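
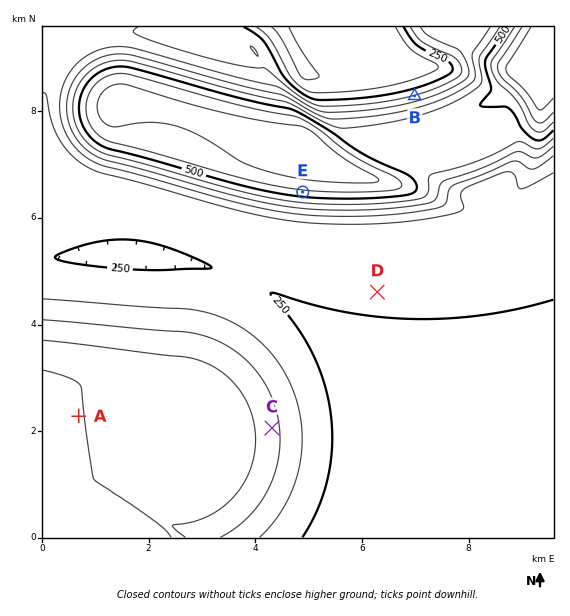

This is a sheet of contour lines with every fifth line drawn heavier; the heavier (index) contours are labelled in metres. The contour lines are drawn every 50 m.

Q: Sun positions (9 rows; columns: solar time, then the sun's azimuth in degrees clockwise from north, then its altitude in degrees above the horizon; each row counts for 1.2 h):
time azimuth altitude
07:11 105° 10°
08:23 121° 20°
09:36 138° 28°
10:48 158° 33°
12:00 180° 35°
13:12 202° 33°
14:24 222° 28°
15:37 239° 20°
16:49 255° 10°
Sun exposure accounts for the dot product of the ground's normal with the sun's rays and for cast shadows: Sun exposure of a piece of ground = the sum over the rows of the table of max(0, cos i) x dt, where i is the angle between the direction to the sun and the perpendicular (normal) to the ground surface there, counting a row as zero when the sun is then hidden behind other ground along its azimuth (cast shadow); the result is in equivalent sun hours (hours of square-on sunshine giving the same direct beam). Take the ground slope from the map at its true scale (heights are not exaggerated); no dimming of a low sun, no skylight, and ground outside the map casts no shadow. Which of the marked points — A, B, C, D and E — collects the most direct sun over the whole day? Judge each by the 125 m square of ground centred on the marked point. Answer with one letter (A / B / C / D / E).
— E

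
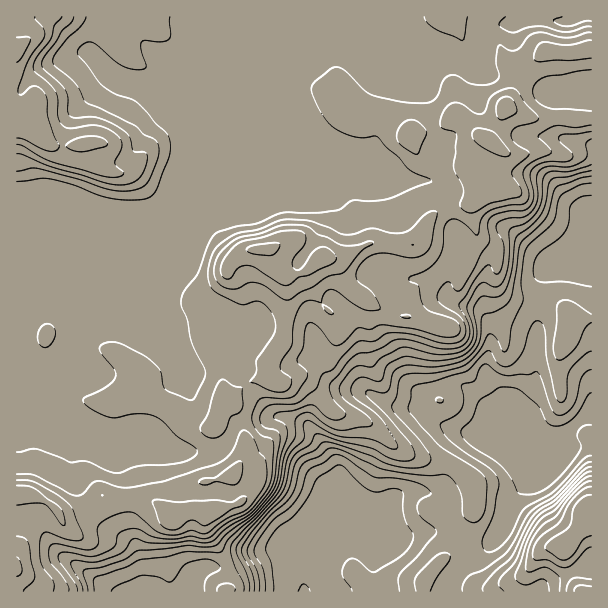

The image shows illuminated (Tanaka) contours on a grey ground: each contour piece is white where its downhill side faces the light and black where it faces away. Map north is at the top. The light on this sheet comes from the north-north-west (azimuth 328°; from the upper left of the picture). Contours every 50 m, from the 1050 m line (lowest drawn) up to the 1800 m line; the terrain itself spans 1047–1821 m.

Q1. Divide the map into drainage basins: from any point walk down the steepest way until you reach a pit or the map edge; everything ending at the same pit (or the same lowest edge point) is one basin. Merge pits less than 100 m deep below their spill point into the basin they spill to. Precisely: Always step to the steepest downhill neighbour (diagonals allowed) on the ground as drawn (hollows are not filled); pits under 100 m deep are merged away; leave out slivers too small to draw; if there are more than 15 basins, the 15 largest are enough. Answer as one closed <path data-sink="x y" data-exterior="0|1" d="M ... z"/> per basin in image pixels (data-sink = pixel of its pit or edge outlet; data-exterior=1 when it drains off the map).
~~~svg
<path data-sink="591 17" data-exterior="1" d="M591 16l-574 0-1 476 11 1 18 7 15 16 6 0 17-6 19-14 15 3 30 0 26 15 12-3 25 1-4-6-1-24 26-7 9-10 6-13-2-18-12-21-2-9-7-8 0-31-7-9-11-26 0-31 19-21 4-11 6-9 12-8 21-2 4 4 3 12 4 8 6 4 9 0 16-6 14-12 19 0 29-16 27 4 16-2 7-7 7-16 7-9 12-6 17-1 11-5-1-12-10-21 4-14 9-13 11 0 2-2 32-67 18-16 9-5 29 2 13-3z"/><path data-sink="305 591" data-exterior="1" d="M267 248l-21 2-12 8-6 9-4 11-19 21 0 31 11 26 7 9 0 31 7 8 2 9 14 25 0 14-10 18-8 6-23 6 1 24 5 6-26-1-12 3-26-15-30 0-15-3-19 14-17 6-6 0-15-16-18-7-10 0-1 98 575 1 0-90-7 3-2 4 0 7 4 11-20 21-21 0-23 28-27 12-13 0-6-4-18-20-14-6 8-4 10-9 13-36 0-17-3-10-14-14-12-6-26-4-16-6-33-28-12-6-17-3-10-5-14-18-16-13-11 0-9 5-6 0-5-6 0-18 13-21 4-51-4-10-7-8-6-18z"/><path data-sink="591 411" data-exterior="1" d="M473 202l-26 4-12 6-7 9-7 16-10 9-40-4-24 14-24 2-20 14-19 4 4 12-2 42-3 14-12 16-1 12 1 6 5 6 6 0 9-5 14 1 13 12 14 18 10 5 17 3 12 6 33 28 16 6 26 4 12 6 14 14 3 10 0 17-13 36-10 9-8 4 14 6 18 20 6 4 13 0 27-12 23-28 21 0 20-21-4-11 0-7 2-4 8-4 0-181-14-1-8 3-1 3-1-10-3-6-8-5-11-3-28-1-14-6-8-13 2-27-6-8-10-5-6-5-4-18z"/>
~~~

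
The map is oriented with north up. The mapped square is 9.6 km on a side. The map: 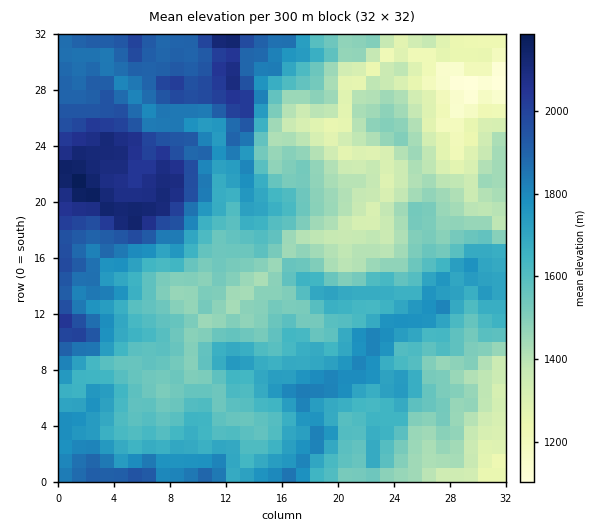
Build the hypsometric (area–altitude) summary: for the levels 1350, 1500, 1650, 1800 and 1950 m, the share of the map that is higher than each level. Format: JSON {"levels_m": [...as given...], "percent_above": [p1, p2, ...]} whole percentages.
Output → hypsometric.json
{"levels_m": [1350, 1500, 1650, 1800, 1950], "percent_above": [90, 70, 45, 24, 11]}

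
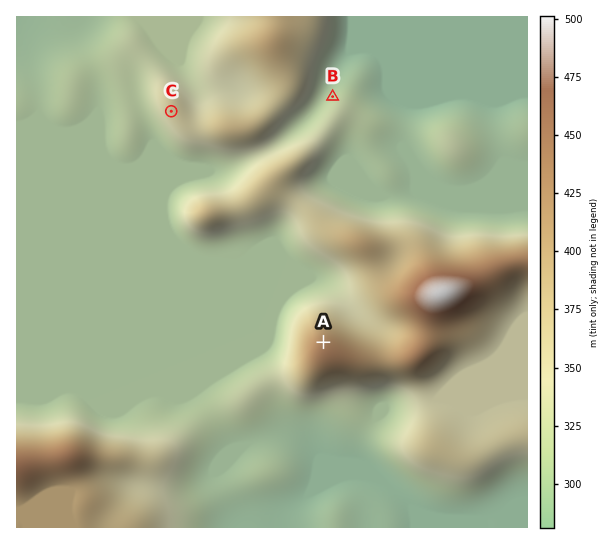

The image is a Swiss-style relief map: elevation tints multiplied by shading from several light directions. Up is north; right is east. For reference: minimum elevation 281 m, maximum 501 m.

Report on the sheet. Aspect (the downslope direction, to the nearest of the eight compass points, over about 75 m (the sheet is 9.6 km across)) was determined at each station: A N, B NW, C SW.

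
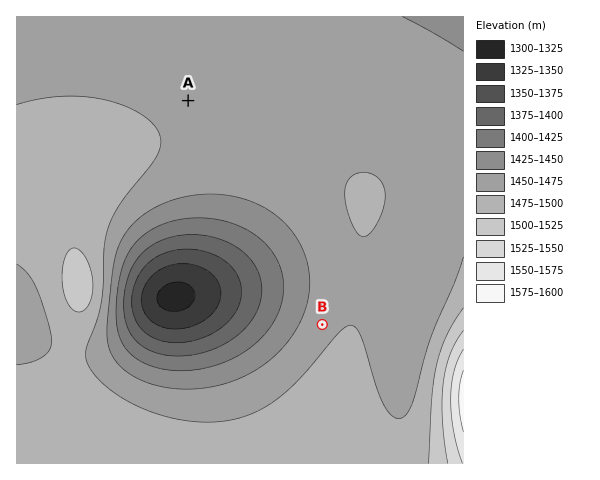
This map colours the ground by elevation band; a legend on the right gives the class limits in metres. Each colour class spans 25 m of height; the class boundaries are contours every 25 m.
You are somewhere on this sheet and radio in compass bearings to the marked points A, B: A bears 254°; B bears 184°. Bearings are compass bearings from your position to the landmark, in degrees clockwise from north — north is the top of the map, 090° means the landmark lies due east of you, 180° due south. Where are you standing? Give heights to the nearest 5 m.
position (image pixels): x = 341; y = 57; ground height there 1460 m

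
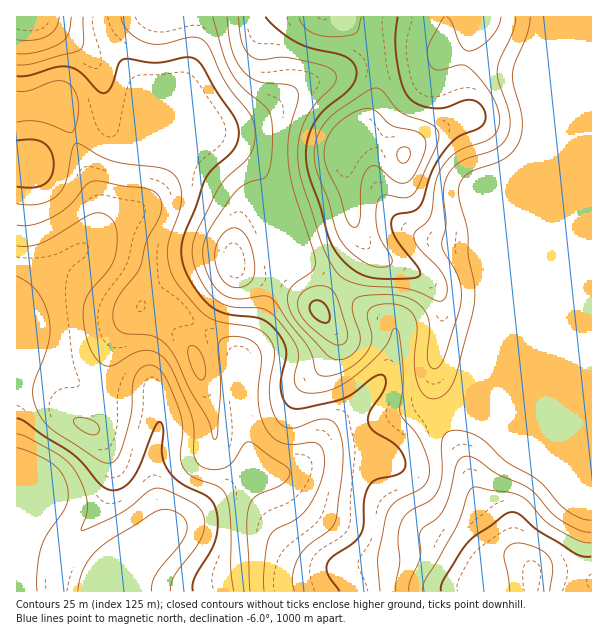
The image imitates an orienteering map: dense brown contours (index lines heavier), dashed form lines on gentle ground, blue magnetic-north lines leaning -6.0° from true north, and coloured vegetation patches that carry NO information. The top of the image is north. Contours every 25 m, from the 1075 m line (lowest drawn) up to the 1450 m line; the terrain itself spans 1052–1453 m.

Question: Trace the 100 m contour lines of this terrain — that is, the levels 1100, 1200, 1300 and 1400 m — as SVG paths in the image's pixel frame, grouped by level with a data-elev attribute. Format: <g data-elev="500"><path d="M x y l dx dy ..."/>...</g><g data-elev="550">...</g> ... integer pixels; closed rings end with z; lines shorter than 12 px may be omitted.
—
<g data-elev="1100"><path d="M17 434l10 3 30 17 11 8 7 9 8 17 4 15 0 10-6 17 8-2 31-15 12-7 15-14 8-4 6 0 7 3 22 10 9 6 4 6 1 6-1 15-7 14-22 28-3 8-1 7"/></g><g data-elev="1200"><path d="M17 225l18-1 21-9 15-11 15-19 7-4 54 8 8 3 4 5 3 7-1 9-15 29-6 25-4 8-15 18-6 12-2 12 3 10 4 5 5 1 21 2 9 2 7 4 6 6 9 13 14 31 17 28 5 19 2 2 3-6 2-41-1-49 3-5 8-2 12 0 10 4 6 6 3 7-3 48 3 15 6 14 7 7 8 5 11 2 22-2 5 3 3 6 2 10-2 13-5 13-7 15-11 13-25 14-6 8-5 29 0 24"/></g><g data-elev="1300"><path d="M591 520l-11-2-14-8-27-29-33-20-26-23-16-7-9-1-6 1-5 4-2 6 0 33-4 17-9 10-22 12-7 12-2 14 2 24-4 19 0 9"/><path d="M17 54l10 0 12-2 23-10 7-9 2-16"/><path d="M213 17l11 39 8 18 10 13 22 18 5 8 3 9 1 16-2 23-4 14-4 4-17 5-9 6-21 29-10 17-3 10 0 11 3 12 6 13 8 11 11 5 11 1 22-3 8 2 35 47 5 11 4 15 2 3 5 2 10-1 12-4 12-9 9-9 4-6 2-8-5-24 4-7 7-3 9-1 11 1 7 2 8 7 4 10-3 38 3 21 7 12 4 3 6 1 6-2 6-4 8-12 20-78 1-16-7-32 0-24-9-31 0-14 3-7 7-6 28-10 10-6 7-7 5-9 3-10 0-12-9-35-1-10 3-11 12-30 3-16"/></g><g data-elev="1400"><path d="M550 591l3-22-4-12-5-5-7-4-19-5-9 3-5 8 6 37"/><path d="M380 267l9-1 3-5-2-6-10-16-3-9-1-17 2-13 3-3 3-2 21 3 5-1 4-4 22-46 3-12-1-4-4-5-32-13-7-6-12-16-8-3-7 3-24 16-17 13-10 17-3 19 3 15 11 27 7 30 6 12 7 10 12 10 11 5z"/><path d="M299 17l4 9 7 6 10 3 13 2 14-1 8-3 4-4 2-12"/></g>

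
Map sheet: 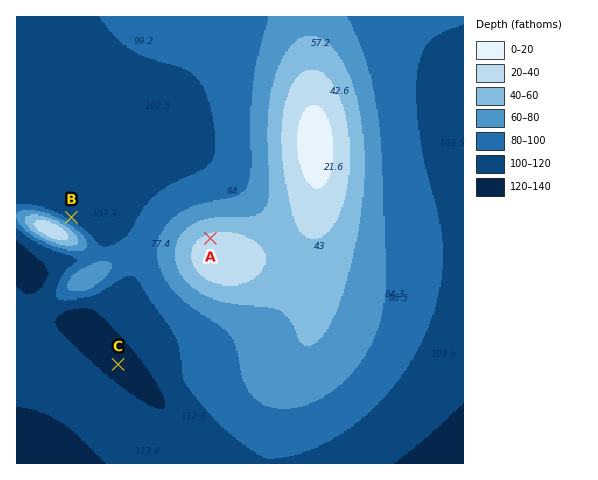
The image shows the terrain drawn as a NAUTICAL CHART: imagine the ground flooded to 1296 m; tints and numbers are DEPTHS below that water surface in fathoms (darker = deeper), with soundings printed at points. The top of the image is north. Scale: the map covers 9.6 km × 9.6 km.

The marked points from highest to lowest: A B C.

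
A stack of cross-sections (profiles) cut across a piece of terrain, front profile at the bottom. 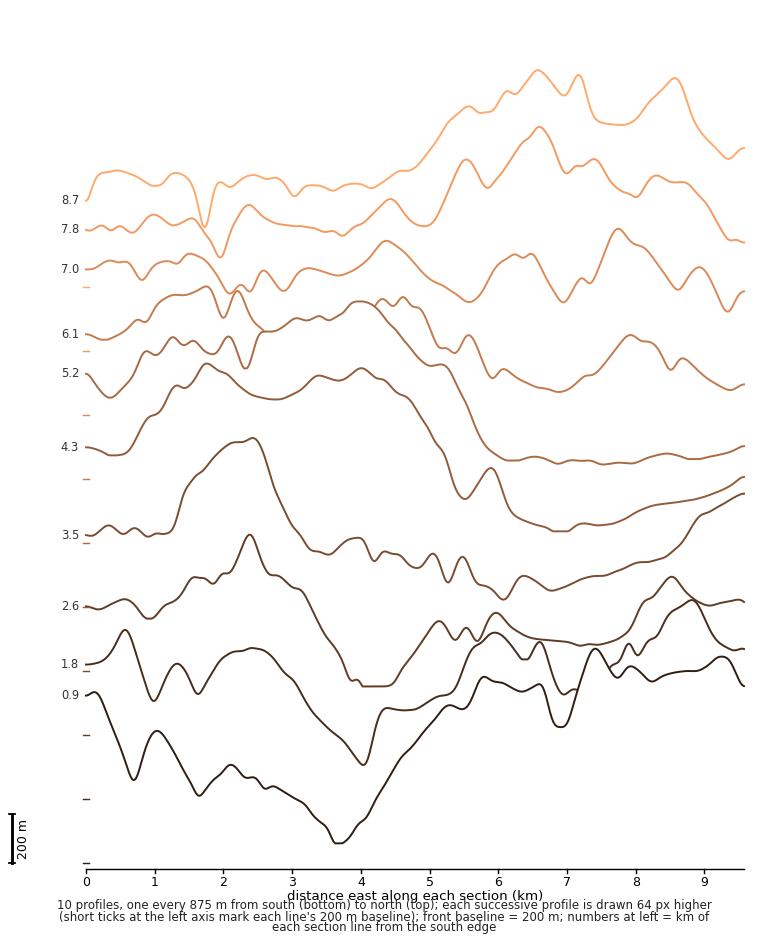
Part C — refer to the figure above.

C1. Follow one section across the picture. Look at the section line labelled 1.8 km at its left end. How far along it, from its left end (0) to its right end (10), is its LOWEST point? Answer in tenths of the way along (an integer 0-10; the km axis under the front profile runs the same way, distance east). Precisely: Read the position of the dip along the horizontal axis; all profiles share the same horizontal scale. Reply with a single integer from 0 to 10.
4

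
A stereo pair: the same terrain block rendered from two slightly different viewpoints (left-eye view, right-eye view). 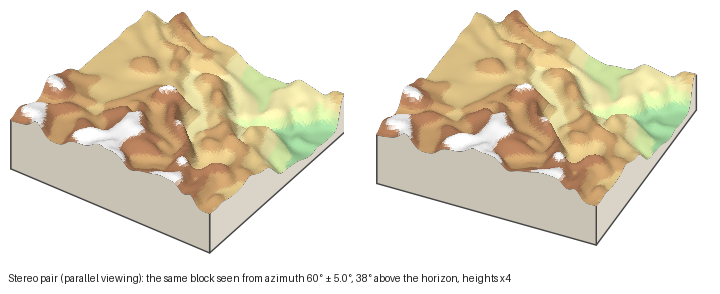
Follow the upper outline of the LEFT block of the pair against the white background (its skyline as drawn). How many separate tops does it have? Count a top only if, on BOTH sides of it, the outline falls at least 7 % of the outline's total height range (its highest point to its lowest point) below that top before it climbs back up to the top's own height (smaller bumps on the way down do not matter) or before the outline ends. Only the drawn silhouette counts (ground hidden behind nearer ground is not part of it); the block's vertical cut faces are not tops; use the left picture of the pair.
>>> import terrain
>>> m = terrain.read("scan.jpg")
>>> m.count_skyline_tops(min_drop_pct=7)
2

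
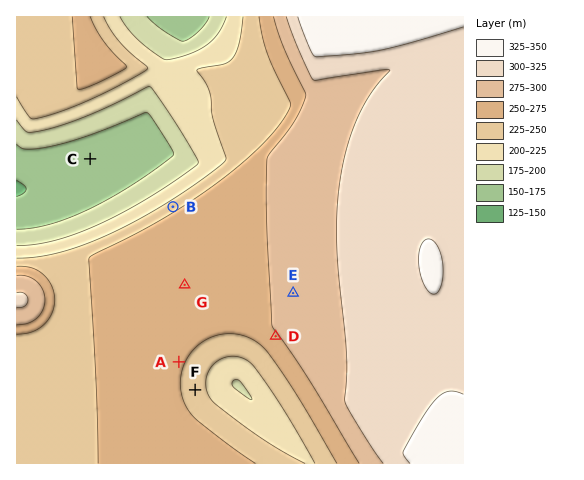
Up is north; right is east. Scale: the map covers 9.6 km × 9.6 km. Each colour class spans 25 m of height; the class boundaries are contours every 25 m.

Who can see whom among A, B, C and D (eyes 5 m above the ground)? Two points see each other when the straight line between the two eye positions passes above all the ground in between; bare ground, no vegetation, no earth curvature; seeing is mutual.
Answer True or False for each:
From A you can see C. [False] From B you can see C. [True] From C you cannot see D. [True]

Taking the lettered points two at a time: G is lower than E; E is higher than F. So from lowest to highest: F G E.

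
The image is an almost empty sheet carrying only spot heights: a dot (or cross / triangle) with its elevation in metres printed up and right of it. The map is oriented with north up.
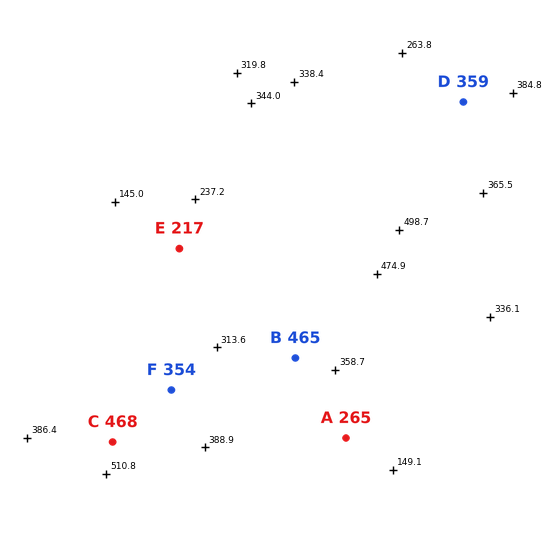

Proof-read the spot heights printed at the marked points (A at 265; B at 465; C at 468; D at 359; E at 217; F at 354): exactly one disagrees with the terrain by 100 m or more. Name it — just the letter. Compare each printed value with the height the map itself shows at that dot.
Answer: B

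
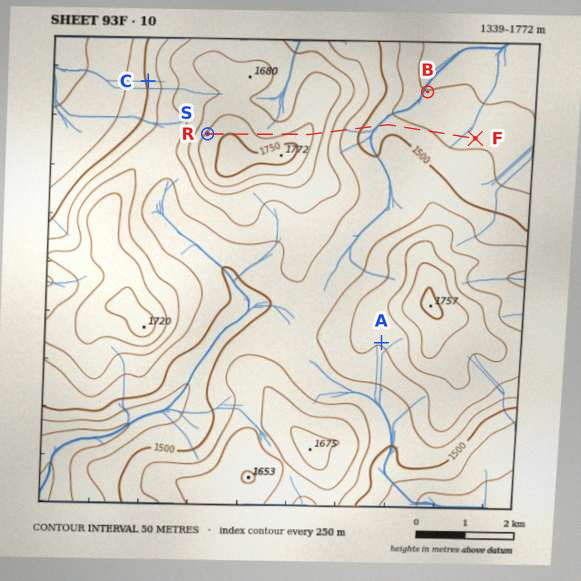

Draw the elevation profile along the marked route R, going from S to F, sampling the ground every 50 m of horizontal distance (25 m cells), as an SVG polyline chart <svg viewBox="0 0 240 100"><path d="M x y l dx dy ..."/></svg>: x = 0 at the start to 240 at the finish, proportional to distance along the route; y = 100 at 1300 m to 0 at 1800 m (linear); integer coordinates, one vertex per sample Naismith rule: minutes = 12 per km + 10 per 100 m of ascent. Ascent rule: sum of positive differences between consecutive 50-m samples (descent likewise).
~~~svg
<svg viewBox="0 0 240 100"><path d="M0 18l2-2 2-1 3-1 2-2 2 0 2-1 3-1 2 0 2 0 2 0 3 0 2 1 2 1 2 1 3 2 2 1 2 1 2 2 3 1 2 1 2 1 2 1 3 0 2 1 2-1 2 0 2 0 3-1 2 0 2-1 2-1 3-1 2-1 2-1 2 0 3-1 2 0 2 0 2 0 3 1 2 1 2 2 2 2 3 3 2 2 2 3 2 3 2 3 3 3 2 3 2 2 2 2 3 2 2 2 2 2 2 1 3 1 2 2 2 1 2 1 3 1 2 2 2 1 2 1 3 1 2 0 2 1 2 0 3 0 2 0 2 0 2 0 2 0 3 0 2 0 2 0 2 1 3 0 2 0 2 1 2 0 3 1 2 0 2 1 2 0 3 0 2 0 2 1 2 0 3 0 2 0 2 1 2 0 2 0 3 0 2 1 2 0 2 0 3 1 2 0 2 0 2 0 3 1 2 0 2 0 2 0 3 0"/></svg>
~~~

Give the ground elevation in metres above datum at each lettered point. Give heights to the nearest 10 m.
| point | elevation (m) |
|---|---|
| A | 1600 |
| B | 1400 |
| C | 1510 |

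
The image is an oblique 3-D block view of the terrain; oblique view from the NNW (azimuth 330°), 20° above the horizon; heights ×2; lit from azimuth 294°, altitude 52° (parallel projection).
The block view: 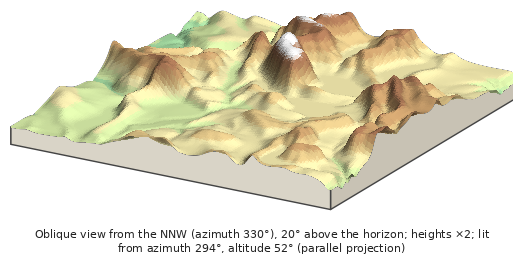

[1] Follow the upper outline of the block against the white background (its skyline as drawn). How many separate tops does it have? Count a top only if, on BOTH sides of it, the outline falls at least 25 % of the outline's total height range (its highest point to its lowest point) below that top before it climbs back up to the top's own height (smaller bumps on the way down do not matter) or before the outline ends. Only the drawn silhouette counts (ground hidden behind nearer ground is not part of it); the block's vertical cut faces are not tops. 1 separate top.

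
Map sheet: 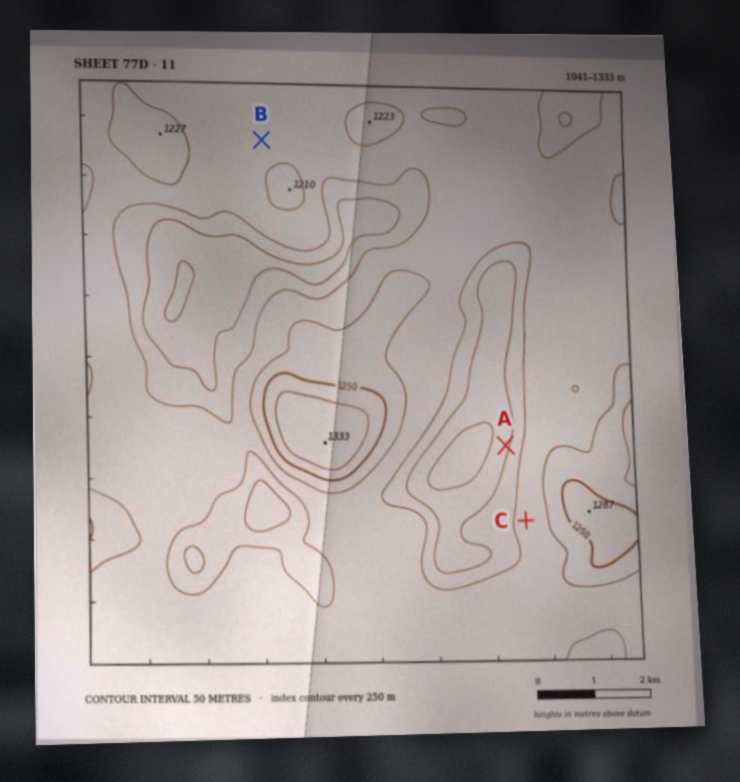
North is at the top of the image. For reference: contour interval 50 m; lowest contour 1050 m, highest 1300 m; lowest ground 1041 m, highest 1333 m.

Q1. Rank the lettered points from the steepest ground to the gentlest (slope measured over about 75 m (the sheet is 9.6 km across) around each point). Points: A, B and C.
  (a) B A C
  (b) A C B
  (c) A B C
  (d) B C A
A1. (b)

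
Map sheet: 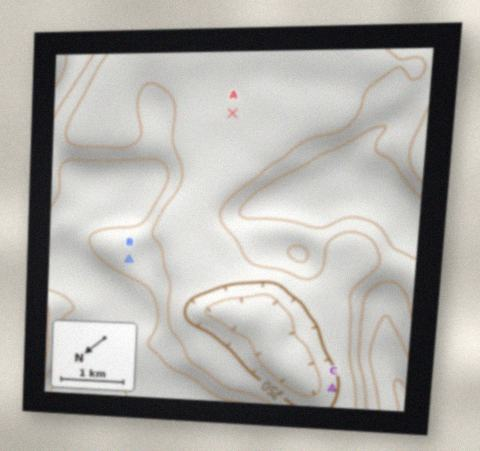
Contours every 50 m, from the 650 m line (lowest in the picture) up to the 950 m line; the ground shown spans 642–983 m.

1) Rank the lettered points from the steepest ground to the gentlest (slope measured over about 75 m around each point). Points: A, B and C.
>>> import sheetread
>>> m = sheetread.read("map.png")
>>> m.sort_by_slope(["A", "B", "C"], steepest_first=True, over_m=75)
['C', 'B', 'A']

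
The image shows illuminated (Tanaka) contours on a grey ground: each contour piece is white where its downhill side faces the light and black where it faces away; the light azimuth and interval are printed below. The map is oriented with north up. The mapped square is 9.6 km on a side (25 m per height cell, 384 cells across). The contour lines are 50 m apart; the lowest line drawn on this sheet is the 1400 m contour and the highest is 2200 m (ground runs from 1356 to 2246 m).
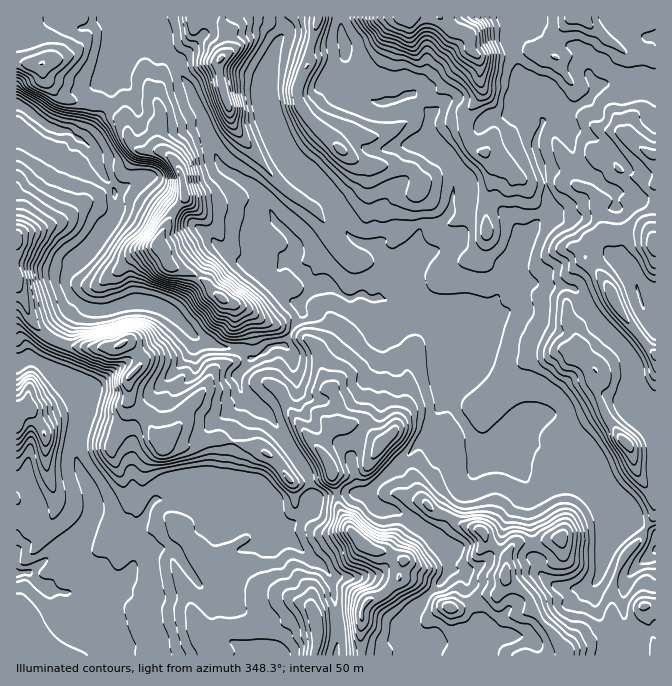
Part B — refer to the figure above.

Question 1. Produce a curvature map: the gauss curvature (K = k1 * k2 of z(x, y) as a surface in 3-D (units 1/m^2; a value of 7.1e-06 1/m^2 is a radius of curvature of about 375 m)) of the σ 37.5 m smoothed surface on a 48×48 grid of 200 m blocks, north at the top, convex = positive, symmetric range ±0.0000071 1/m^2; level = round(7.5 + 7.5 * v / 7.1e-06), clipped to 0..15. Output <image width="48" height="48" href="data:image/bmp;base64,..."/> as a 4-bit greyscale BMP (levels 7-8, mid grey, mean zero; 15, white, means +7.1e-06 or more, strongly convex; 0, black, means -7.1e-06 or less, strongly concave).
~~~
<image width="48" height="48" href="data:image/bmp;base64,Qk32BAAAAAAAAHYAAAAoAAAAMAAAADAAAAABAAQAAAAAAIAEAAATCwAAEwsAABAAAAAAAAAAAAAAABEREQAiIiIAMzMzAERERABVVVUAZmZmAHd3dwCIiIgAmZmZAKqqqgC7u7sAzMzMAN3d3QDu7u4A////AIh3d4eId4d3d4iZSYJoh4h3d3iHe3eIeIeIiId3iIiHd3h3l4V3iHh4iHiIh3aHd4d3h3d3d4h3d3d4t325h3dWeHh0iHd3Z4h4eHd3d4h4h3d3lmtJeXf2eGinqXiFyYd3d4d4iHd4h3d4h2jVaEF2SXdoZ3h4Z5OYd3eHd3h3d3d3l1l1mnt3h6V3h2h3eGind3eIeId3d3iHdmiFZ4VoaLh2iXZ2V6l4h4d4eHh3d4h3eIiIP3eWp2epeIh5ind3d3eHh3h3eIh3d4x3d1h8VTwFynd3yYeHd3d3d6eIiHh3ZP6KWGhz/WhnvneHcHh3d4d3iIaHd3d1mTepZoYkhXiYeGd4moh3d4d3d3eHd4lXpjh3huiKhniIZWd4mnd3eIZ3d3h3iIiVgCpYh2iIh3eId3d3c3d4iIeGeIiHiKf1T4CGd2eIh3eIh3d2h2hYhomGaHeHd3R5eYnXh3eIiIh3iHiHiHpYddl3zHdnZrh3h3d7dXd3eId3d4iLtsr3dod3p4d4d3d6dYdZx4h3d4d3h3hvdmB2d4R2d4iHh3d4eJdo12d3d3eHh3cnd4t3eHmFeHd3d4hXl2h4ZXh3iIiIiHd5h2h3eJYoh3mHh3d4Z3h3h3iIiIiIiHV4h714idn4d3eHeKl3ioh3h3iHh3eId4iHdYGIiIJ7d3eWlZeIZ3d4d3iIiHd3iGmHh3d3eZsWh2h4hneJV3d4h3d4iId3inh3n5iDCcn3d3iDZoeLl3eIiHeHeIh3mIeIc4ZYiIfKZ3dop4sKd3d4eIeHd3iIdniIW3iKmIdVV3iIl2dpd3eIh3h4iIh4iHd3iFd4dmeHiaiP2HeHiIiHeHd4eHh3inaoh3eIaJeYiHVqd3eHh3h3h3d4iHh4dZfnhtiYd4pWjUCoiIiHeHiHiHeHiHd4eIV3hgmIiIU3fHd3iIeHd4iHeHd4d4h2h6V4iaeJeIdn+HiXd3eId4iHh3eIV3d3mXd3bednd4d4pXeHiHh4h4eHd4eIjXiHeHeWapdnh3iJhs5HeHiId4d3h4Z3eXd3eJaGeGeHd4h3dQRnh4h3h3d3d3h3doh3iIaJdnh4eJh3d/hneIh3d4d3eZd4hniIeHh3hYiHh3Zo2kiHd4h4iHeIh6d3lnikmId3eod4d3gp96iIh2iHh3eId3d3l3eIdoeIhXiHiIeKR4aHd3h3iNaIeHeHqXh3h3l3iXd4iIiXd2d3Zoh3d5eIiIh3eIeHiHh4h4eIeZeIV3h3N4h3d3h3d3d3iId3iId5eZdniBeIeHeLp4d4Z3eIeHiHeGh3d4iIeLiKd2d3mIh9uIeIiIh4eFiIJnh4h2d4d2t2iIiIh4l6iYant4iHiId6iXiHeHd3d4Z4h4h3eGhwmYd2iHd3d4h3d4iHd4eHhxupd3h3doXMiId6pnd3eGiIuWd4mIh3eIiId3d3h3hbt3d2R4hWd5h4iFaHd4eId3d3iHd4h2aEVmiYOIiIeZim2JiHV4WHd4d3loh3d4pmh3eH51WbrwZVd3h4epiIiA=="/>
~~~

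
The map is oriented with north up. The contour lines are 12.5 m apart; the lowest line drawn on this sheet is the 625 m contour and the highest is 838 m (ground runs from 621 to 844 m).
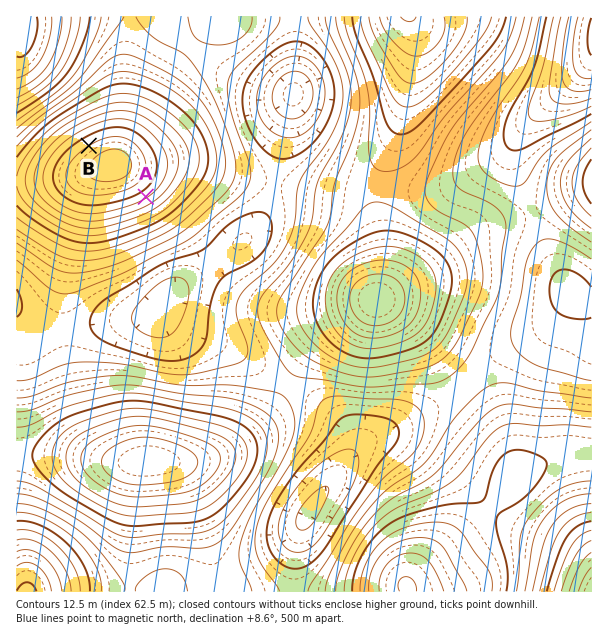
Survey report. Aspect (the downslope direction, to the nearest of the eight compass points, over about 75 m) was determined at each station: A SE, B NW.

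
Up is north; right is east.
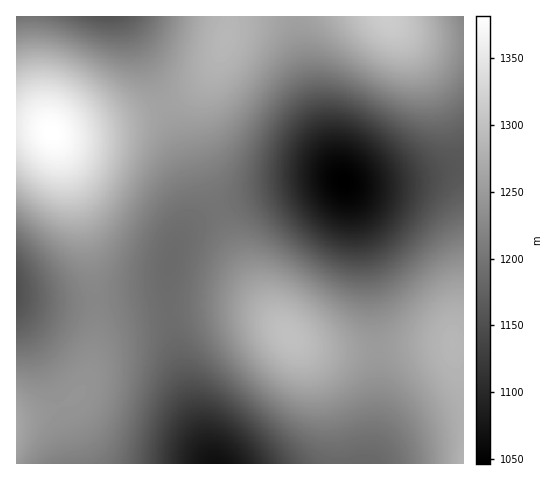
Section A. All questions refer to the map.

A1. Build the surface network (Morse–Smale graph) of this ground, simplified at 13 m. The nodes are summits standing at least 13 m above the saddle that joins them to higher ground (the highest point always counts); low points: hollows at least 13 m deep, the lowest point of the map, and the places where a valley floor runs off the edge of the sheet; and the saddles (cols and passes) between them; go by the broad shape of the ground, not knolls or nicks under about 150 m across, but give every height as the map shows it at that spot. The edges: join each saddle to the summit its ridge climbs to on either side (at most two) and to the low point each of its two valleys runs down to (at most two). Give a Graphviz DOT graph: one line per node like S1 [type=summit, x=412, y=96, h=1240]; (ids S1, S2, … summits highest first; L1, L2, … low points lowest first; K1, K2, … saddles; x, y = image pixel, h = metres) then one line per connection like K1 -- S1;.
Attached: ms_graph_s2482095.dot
graph terrain {
  S1 [type=summit, x=52, y=133, h=1382];
  S2 [type=summit, x=388, y=19, h=1314];
  S3 [type=summit, x=290, y=336, h=1299];
  S4 [type=summit, x=225, y=38, h=1286];
  S5 [type=summit, x=453, y=346, h=1286];
  S6 [type=summit, x=17, y=427, h=1266];
  L1 [type=low, x=344, y=182, h=1046];
  L2 [type=low, x=216, y=463, h=1066];
  L3 [type=low, x=17, y=290, h=1152];
  L4 [type=low, x=108, y=17, h=1157];
  K1 [type=saddle, x=165, y=104, h=1259];
  K2 [type=saddle, x=297, y=17, h=1257];
  K3 [type=saddle, x=377, y=350, h=1250];
  K4 [type=saddle, x=96, y=299, h=1223];
  K5 [type=saddle, x=218, y=209, h=1199];
  K6 [type=saddle, x=171, y=312, h=1190];
  K1 -- S1;
  K1 -- S4;
  K1 -- L2;
  K1 -- L4;
  K2 -- S2;
  K2 -- S4;
  K2 -- L1;
  K3 -- S3;
  K3 -- S5;
  K3 -- L1;
  K3 -- L2;
  K4 -- S1;
  K4 -- S6;
  K4 -- L2;
  K4 -- L3;
  K5 -- S3;
  K5 -- S4;
  K5 -- L1;
  K5 -- L2;
  K6 -- S3;
  K6 -- S6;
  K6 -- L2;
}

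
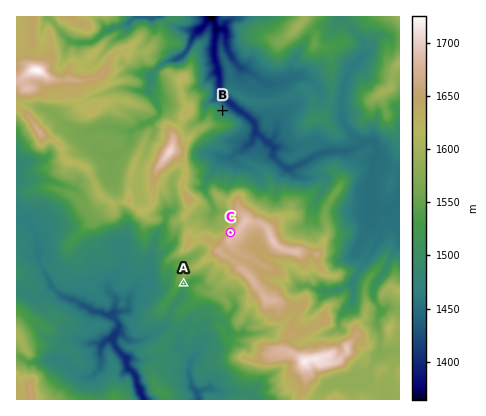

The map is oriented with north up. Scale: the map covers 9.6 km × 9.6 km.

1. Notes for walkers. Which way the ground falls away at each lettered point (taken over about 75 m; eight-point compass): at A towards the SE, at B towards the NE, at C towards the NW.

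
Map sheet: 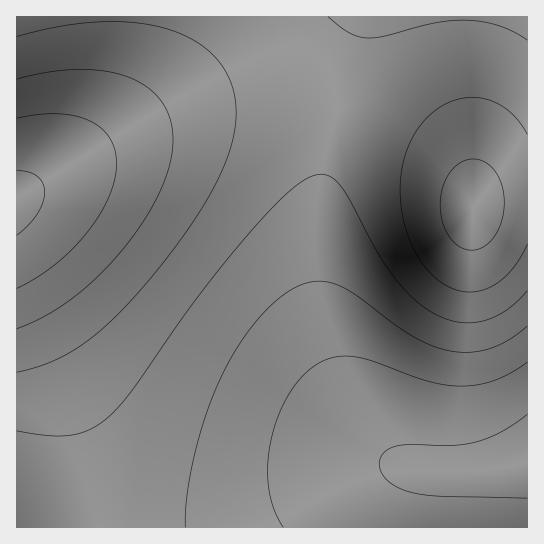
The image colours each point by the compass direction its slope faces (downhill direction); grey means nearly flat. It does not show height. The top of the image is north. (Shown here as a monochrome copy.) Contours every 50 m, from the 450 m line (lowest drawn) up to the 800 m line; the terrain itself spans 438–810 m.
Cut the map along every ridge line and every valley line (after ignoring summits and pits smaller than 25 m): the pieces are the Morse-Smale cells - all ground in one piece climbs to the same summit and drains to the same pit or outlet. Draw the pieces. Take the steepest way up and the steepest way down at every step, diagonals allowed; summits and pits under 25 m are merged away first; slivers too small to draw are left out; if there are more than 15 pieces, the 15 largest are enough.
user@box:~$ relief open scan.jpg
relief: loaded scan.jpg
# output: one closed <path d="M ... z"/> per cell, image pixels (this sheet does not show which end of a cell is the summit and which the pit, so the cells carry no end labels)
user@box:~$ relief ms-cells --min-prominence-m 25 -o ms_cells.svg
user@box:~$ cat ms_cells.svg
<path d="M363 16l-347 1 1 511 511-1-1-68-30 8-34 4-41-2-23-5-18-12-17-19-21-39-12-32-14-65 0-74 14-84z"/><path d="M527 16l-162 0-18 58-16 65-12 71-3 68 4 39 15 57 20 44 13 20 13 14 10 8 16 7 30 4 26 0 34-4 31-9z"/>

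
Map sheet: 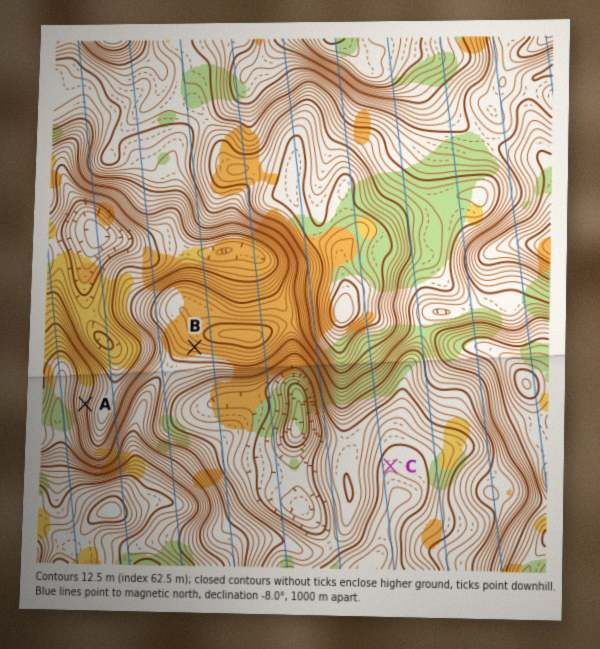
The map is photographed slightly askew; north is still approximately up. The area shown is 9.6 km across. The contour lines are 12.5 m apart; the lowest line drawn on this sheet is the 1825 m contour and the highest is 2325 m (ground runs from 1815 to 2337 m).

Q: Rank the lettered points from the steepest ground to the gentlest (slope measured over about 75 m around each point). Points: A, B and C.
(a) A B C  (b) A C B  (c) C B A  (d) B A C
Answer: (a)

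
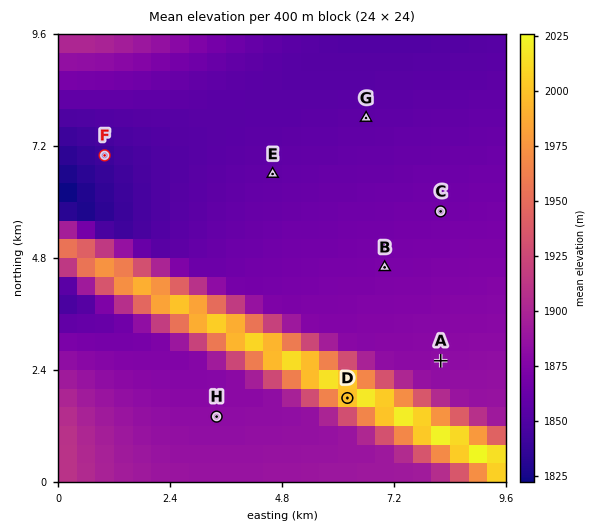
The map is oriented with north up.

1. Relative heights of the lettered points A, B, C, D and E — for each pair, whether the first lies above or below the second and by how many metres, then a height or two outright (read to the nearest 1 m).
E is below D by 141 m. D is above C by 132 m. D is above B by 128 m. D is above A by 118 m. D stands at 2000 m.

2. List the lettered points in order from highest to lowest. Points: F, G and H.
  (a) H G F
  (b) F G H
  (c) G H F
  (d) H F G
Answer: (a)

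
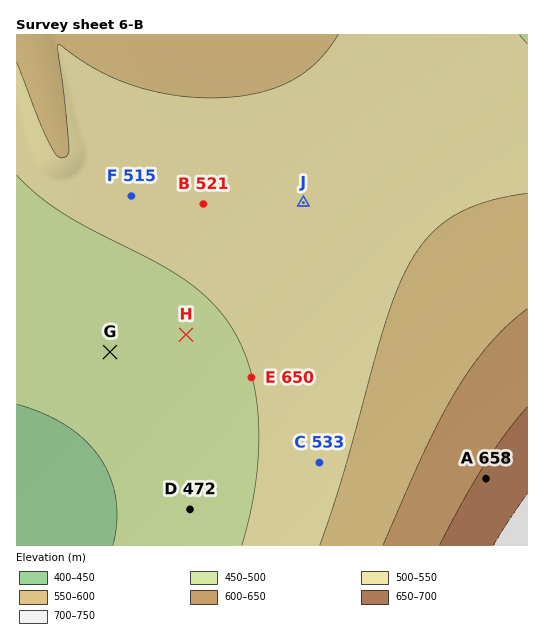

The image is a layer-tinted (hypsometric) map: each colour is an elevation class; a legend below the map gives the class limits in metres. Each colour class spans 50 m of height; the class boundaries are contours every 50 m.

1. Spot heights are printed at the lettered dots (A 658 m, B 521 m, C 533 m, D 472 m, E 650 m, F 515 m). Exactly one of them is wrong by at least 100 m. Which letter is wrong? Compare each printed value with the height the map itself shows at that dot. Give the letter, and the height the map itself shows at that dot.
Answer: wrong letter E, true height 500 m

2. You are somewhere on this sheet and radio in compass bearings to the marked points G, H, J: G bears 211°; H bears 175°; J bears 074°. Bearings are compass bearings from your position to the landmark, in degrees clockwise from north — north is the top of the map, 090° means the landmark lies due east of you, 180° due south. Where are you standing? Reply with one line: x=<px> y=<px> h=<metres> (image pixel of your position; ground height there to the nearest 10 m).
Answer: x=178 y=239 h=510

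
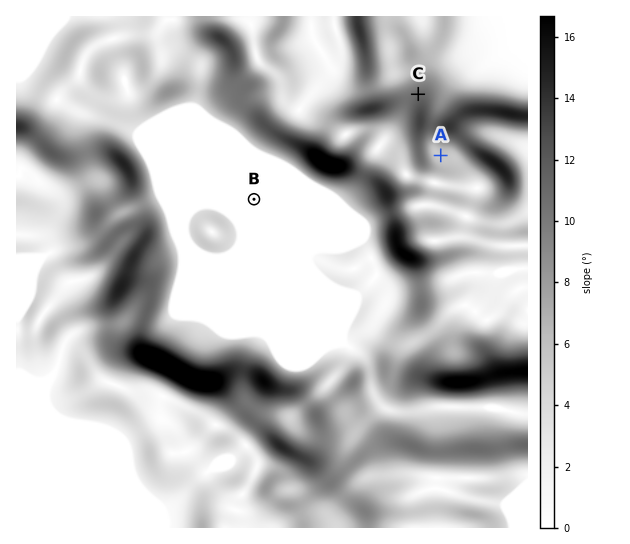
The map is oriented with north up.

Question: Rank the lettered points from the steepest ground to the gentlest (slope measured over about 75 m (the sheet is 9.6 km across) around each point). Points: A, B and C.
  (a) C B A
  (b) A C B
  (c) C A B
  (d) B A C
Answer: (c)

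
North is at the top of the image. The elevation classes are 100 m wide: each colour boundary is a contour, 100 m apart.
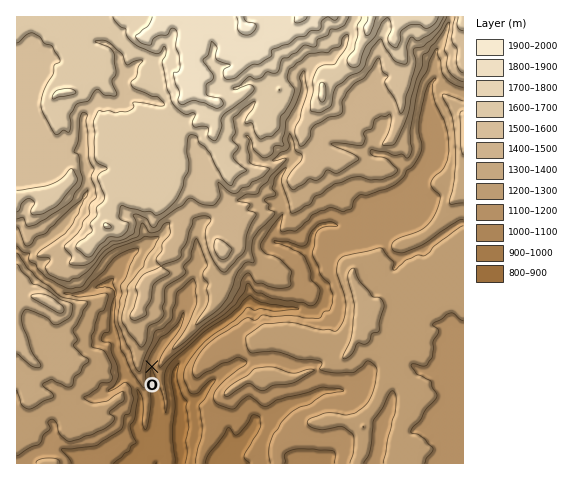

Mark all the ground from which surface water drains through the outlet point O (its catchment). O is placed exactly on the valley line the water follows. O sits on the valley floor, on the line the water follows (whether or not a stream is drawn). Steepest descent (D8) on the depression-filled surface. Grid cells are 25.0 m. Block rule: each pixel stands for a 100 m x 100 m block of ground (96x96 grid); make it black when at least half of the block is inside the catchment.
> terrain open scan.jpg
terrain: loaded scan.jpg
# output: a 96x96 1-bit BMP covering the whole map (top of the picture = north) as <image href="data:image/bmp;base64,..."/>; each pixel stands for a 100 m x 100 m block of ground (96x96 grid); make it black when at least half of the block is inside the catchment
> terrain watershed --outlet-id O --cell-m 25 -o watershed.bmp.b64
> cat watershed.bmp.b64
<image width="96" height="96" href="data:image/bmp;base64,Qk2+BAAAAAAAAD4AAAAoAAAAYAAAAGAAAAABAAEAAAAAAIAEAAATCwAAEwsAAAIAAAAAAAAA////AAAAAAAAAAAAAAAAAAAAAAAAAAAAAAAAAAAAAAAAAAAAAAAAAAAAAAAAAAAAAAAAAAAAAAAAAAAAAAAAAAAAAAAAAAAAAAAAAAAAAAAAAAAAAAAAAAAAAAAAAAAAAAAAAAAAAAAAAAAAAAAAAAAAAAAAAAAAAAAAAAAAAAAAAAAAAAAAAAAAAAAAAAAAAAAAAAAAAAAAAAAAAAAAAAAAAAAAAAAAAAAAAAAAAAAAAAAAAAAAAAAAAAAAAAAAAAAAAAAAAAAAAAAAAAAAAAAAAAAAAAAAAAAAAAAAAAAAAAAAAAAAAAAAAAAAAAAAAAAAAAAAAAAAAAAAAAAAAAAAAAAAAAA+AAAAAAAAAAAAAAA/AAAAAAAAAAAAAAA/AAAAAAAAAAAAAAAfgAAAAAAAAAAAAAAf4AAAAAAAAAAAAAAf8AAAAAAAAAAAAAAf+AAAAAAAAAAAAAA/+AAAAAAAAAAAAAA//AAAAAAAAAAAAAA//gAAAAAAAAAAAAA//wAAAAAAAAAAAAA//4AAAAAAAAAAAAA//8AAAAAAAAAAAAAf/+AAAAAAAAAAAAAf/+AAAAAAAAAAAAAf//AAAAAAAAAAAAAf//AAAAAAAAAAAAAf//gAAAAAAAAAAAAP//gAAAAAAAAAAAAD//gAAAAAAAAAAAAB//gAAAAAAAAAAAAB//gAAAAAAAAAAAAB//gAAAAAAAAAAAAA//AAAAAAAAAAAAAAf/AAAAAAAAAAAAAAf/AAAAAAAAAAAAAAP+AAAAAAAAAAAAAAH+AAAAAAAAAAAAAAH/AAAAAAAAAAAAAAH/gAAAAAAAAAAAAAH/gAAAAAAAAAAAAAH/gAAAAAAAAAAAAAD/AAAAAAAAAAAAAAD+AAAAAAAAAAAAAAH8AAAAAAAAAAAAAAP8AAAAAAAAAAAAAAP4AAAAAAAAAAAAAAPwAAAAAAAAAAAAAAHAAAAAAAAAAAAAAAAAAAAAAAAAAAAAAAAAAAAAAAAAAAAAAAAAAAAAAAAAAAAAAAAAAAAAAAAAAAAAAAAAAAAAAAAAAAAAAAAAAAAAAAAAAAAAAAAAAAAAAAAAAAAAAAAAAAAAAAAAAAAAAAAAAAAAAAAAAAAAAAAAAAAAAAAAAAAAAAAAAAAAAAAAAAAAAAAAAAAAAAAAAAAAAAAAAAAAAAAAAAAAAAAAAAAAAAAAAAAAAAAAAAAAAAAAAAAAAAAAAAAAAAAAAAAAAAAAAAAAAAAAAAAAAAAAAAAAAAAAAAAAAAAAAAAAAAAAAAAAAAAAAAAAAAAAAAAAAAAAAAAAAAAAAAAAAAAAAAAAAAAAAAAAAAAAAAAAAAAAAAAAAAAAAAAAAAAAAAAAAAAAAAAAAAAAAAAAAAAAAAAAAAAAAAAAAAAAAAAAAAAAAAAAAAAAAAAAAAAAAAAAAAAAAAAAAAAAAAAAAAAAAAAAAAAAAAAAAAAAAAAAAAAAAAAAAAAAAAAAAAAAAAAAAAAAAAAAAAAAAAAAAAAAAAAAAAAAAAAAAAAAAAAAAAAAAAAAAAAAAAAAAAAAA="/>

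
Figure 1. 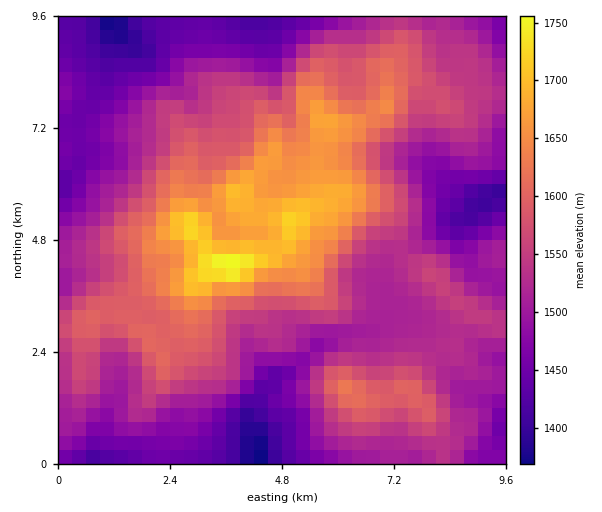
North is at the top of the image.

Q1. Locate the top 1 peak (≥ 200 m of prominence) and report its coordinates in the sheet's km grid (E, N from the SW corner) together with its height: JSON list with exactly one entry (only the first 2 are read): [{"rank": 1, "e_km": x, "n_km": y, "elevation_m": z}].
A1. [{"rank": 1, "e_km": 3.71, "n_km": 4.24, "elevation_m": 1770}]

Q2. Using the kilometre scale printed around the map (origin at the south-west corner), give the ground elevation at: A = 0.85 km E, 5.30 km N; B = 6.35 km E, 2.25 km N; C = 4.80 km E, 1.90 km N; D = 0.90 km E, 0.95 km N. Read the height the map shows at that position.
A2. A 1510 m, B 1540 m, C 1435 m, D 1475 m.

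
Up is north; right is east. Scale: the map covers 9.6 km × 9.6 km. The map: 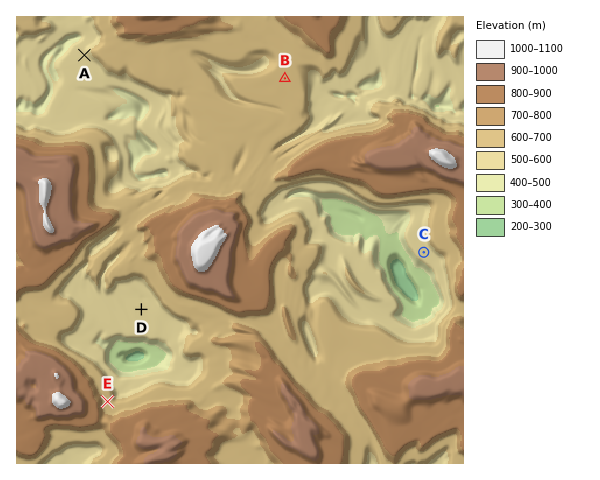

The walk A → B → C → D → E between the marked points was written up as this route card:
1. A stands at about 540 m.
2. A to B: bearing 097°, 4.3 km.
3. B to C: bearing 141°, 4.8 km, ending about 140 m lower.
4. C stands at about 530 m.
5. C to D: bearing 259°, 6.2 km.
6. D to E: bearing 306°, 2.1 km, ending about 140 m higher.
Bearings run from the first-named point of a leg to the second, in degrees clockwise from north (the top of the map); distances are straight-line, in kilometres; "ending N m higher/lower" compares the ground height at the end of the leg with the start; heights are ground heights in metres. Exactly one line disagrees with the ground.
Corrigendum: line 6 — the bearing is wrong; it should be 200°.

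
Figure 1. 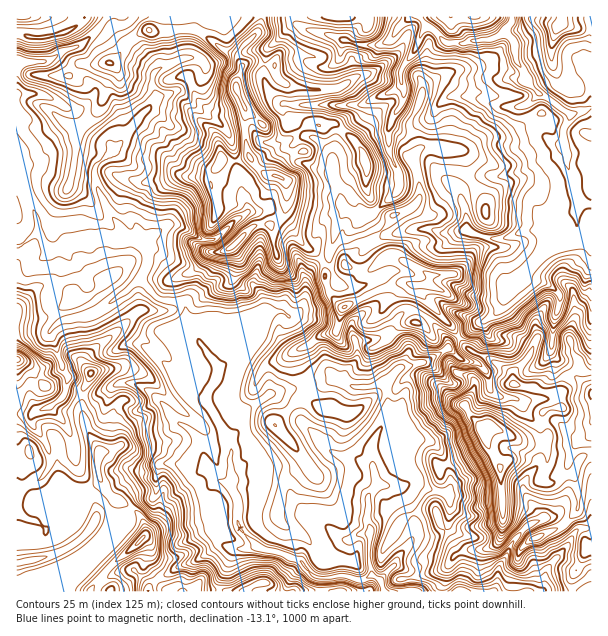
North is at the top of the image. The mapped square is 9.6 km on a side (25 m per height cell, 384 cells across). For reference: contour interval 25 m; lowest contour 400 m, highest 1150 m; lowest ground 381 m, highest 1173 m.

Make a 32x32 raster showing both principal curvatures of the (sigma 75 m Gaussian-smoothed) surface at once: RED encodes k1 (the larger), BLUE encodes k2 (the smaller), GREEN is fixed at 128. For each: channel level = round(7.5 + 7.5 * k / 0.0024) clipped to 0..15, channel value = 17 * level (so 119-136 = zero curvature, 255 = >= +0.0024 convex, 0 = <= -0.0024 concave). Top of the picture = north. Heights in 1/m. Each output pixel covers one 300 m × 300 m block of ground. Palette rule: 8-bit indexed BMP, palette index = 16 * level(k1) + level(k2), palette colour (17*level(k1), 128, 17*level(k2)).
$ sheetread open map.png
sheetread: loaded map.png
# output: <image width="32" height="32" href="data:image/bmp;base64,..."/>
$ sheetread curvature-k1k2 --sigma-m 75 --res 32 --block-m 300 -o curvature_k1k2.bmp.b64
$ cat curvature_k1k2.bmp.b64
<image width="32" height="32" href="data:image/bmp;base64,Qk02CAAAAAAAADYEAAAoAAAAIAAAACAAAAABAAgAAAAAAAAEAAATCwAAEwsAAAABAAAAAAAAAIAAABGAAAAigAAAM4AAAESAAABVgAAAZoAAAHeAAACIgAAAmYAAAKqAAAC7gAAAzIAAAN2AAADugAAA/4AAAACAEQARgBEAIoARADOAEQBEgBEAVYARAGaAEQB3gBEAiIARAJmAEQCqgBEAu4ARAMyAEQDdgBEA7oARAP+AEQAAgCIAEYAiACKAIgAzgCIARIAiAFWAIgBmgCIAd4AiAIiAIgCZgCIAqoAiALuAIgDMgCIA3YAiAO6AIgD/gCIAAIAzABGAMwAigDMAM4AzAESAMwBVgDMAZoAzAHeAMwCIgDMAmYAzAKqAMwC7gDMAzIAzAN2AMwDugDMA/4AzAACARAARgEQAIoBEADOARABEgEQAVYBEAGaARAB3gEQAiIBEAJmARACqgEQAu4BEAMyARADdgEQA7oBEAP+ARAAAgFUAEYBVACKAVQAzgFUARIBVAFWAVQBmgFUAd4BVAIiAVQCZgFUAqoBVALuAVQDMgFUA3YBVAO6AVQD/gFUAAIBmABGAZgAigGYAM4BmAESAZgBVgGYAZoBmAHeAZgCIgGYAmYBmAKqAZgC7gGYAzIBmAN2AZgDugGYA/4BmAACAdwARgHcAIoB3ADOAdwBEgHcAVYB3AGaAdwB3gHcAiIB3AJmAdwCqgHcAu4B3AMyAdwDdgHcA7oB3AP+AdwAAgIgAEYCIACKAiAAzgIgARICIAFWAiABmgIgAd4CIAIiAiACZgIgAqoCIALuAiADMgIgA3YCIAO6AiAD/gIgAAICZABGAmQAigJkAM4CZAESAmQBVgJkAZoCZAHeAmQCIgJkAmYCZAKqAmQC7gJkAzICZAN2AmQDugJkA/4CZAACAqgARgKoAIoCqADOAqgBEgKoAVYCqAGaAqgB3gKoAiICqAJmAqgCqgKoAu4CqAMyAqgDdgKoA7oCqAP+AqgAAgLsAEYC7ACKAuwAzgLsARIC7AFWAuwBmgLsAd4C7AIiAuwCZgLsAqoC7ALuAuwDMgLsA3YC7AO6AuwD/gLsAAIDMABGAzAAigMwAM4DMAESAzABVgMwAZoDMAHeAzACIgMwAmYDMAKqAzAC7gMwAzIDMAN2AzADugMwA/4DMAACA3QARgN0AIoDdADOA3QBEgN0AVYDdAGaA3QB3gN0AiIDdAJmA3QCqgN0Au4DdAMyA3QDdgN0A7oDdAP+A3QAAgO4AEYDuACKA7gAzgO4ARIDuAFWA7gBmgO4Ad4DuAIiA7gCZgO4AqoDuALuA7gDMgO4A3YDuAO6A7gD/gO4AAID/ABGA/wAigP8AM4D/AESA/wBVgP8AZoD/AHeA/wCIgP8AmYD/AKqA/wC7gP8AzID/AN2A/wDugP8A/4D/AIV3h6THx7WR1uf50dfp19fg8PDisPOix3KjcaSTcsaF17WFhZT0ccaykcRylKe1gLLHx7HTkqbY1qaC5KWRpcWFlca2hJP36IO1lXSTcJClt4eWoPiThobH1fbA9qZw2Id2hqbGdZP5xnV0p4K3qKeHhqdxxqdzxZSj9eSw9eWRhoeHdbaW5ZPGlYWog5e4dnWGmIKnl7XocYPX+JJypcWGl4eXlse3greVhpaVhqeFl6eGg5Z2hLJihfbVkriUpZaEuIPWhJRypXSGhYaHhpe4qIaWhod02HJi9rWSqKaVqKWWc+jGx5OEdoeWh3Z1t6eEhYWHh6W1k5b3x5Wnhba3o7eUxsfIhJaWl4WGhbfHc4WmhIeHc2KE2MfHtriFhYOlk8eFlqWndKanhYW32YSVp7iWhIWUlZP32ZaTpaWEpZKQ14W2x4OllnWHlaOFtre4p9iUc6bW+uRykIOmyHSV2bHUtHCRtZV2h4eVx3SVloWDkoOktuWA9pDp1rbHlPjWgOf55ti1hIeHd4THt6aFc4TGhHGgofSw09azg6TX1nPDycSBk4SHh4eHhoS3+Oak49bYgqXAwPezcveA5rO0Y5OFlvemdHV3h4eHdaV0xPeQtqXU58P0YKLG59D3ksmUlYRyhdfXtoWFg4N0hHNS1fWjt4Oj9bCygGPH47HUx4SXqKeDlJKjY5XYt4KDk3H2tcamprfW5ZRzc4P00bWFl4eHmLiFlNjWhKTFkOjTodaVloWmx+f4pmN2dKT4hJd2h4eHl6eEdZL399iA+pDVo8iVyNelZLb2g5aFk6aFhoaGhoZ2hnaU1fDQ+JD1s7eElpaklJWEg7KxpJaGdYaXhoZ3l4WGhWNi+cCw9dendYaFdNallLaTo+qldYeHh4aFtpWllXaWdWK056OUlciFdYS0sNXYlpO2yXZ1h4eGhZbZuIGot7bGteeXhZW26ZWEhfd0YOZ0haantpaHhpaGdpbXkbeVhci2yLeT9uezg3SF+aOh1nSHlqamhoeFl3Z2hteFZIanlpaF5uOlhLXHZJb4gMi3t7iolnWGh3SXhoaXx4V1hJaFc8Wg5MTDlaS29qWAtqaWl5i4poaWk7l0t7aFx4WEhIW3poL355KlxcSklbSy1ISol3WEpsmBk4OSgpampaeDg6WUtfeDgqTD0qOBoXD4g4SFlreykLem1Pfop4W3qJLXx3G292HXtqW1+PjHkPm2qIaFlHC3p4ZwgJLHyNmGZIKDYZH3s+h0pZOlpfewtabIx7iildiFdubos4CUltW2poTV1ObEoaaVkoCwcNWikJBwoJCF5oSEtKS26KKFhOa2xpZ2c/aEg7PFxuqlo5G12NjXoLi36KQ="/>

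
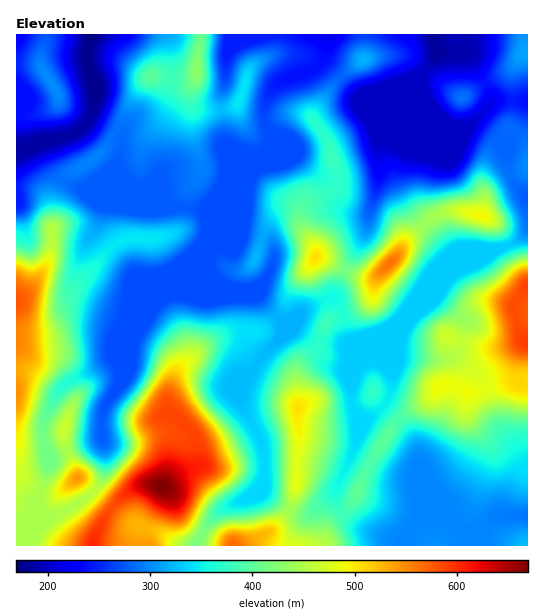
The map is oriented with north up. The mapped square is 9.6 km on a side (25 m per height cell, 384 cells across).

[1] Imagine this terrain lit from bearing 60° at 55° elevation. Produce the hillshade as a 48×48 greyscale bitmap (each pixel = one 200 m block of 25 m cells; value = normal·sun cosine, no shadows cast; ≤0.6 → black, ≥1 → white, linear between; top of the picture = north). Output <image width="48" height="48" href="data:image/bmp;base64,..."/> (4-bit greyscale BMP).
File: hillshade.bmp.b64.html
<image width="48" height="48" href="data:image/bmp;base64,Qk32BAAAAAAAAHYAAAAoAAAAMAAAADAAAAABAAQAAAAAAIAEAAATCwAAEwsAABAAAAAAAAAAAAAAABEREQAiIiIAMzMzAERERABVVVUAZmZmAHd3dwCIiIgAmZmZAKqqqgC7u7sAzMzMAN3d3QDu7u4A////AIh2ZnmqmaqXdjWrqqqqq8y6mIiImIiIiIiHZmiqmZhnmWaamru6q8upiIiIiIiIiIiIdleal1RHm6mZiauqmqmYiZiIiIiIiYiHh2V4dTNZqrqph3iaqYiJmZiIiIiIiJh2d3VGZDWKuoiZl0WKqXeaqpiIiIiHd5mGZ5lTVWibuXeJliOKqXeaqpiIh3d3d5qnSM2CNnmqqYmqpyOKqpeKqpiId3d3d6qnWd2TJHiqmazctyOKqph5qpiHdmZ4iKunfO2TEleZms3dtyOKqqh4mZh2ZmZ4iLuWjduDADeZms3dpiJ6qrl3iZhlRWeJiLuWnMtgAEeIm97clRJ6q7p2iZdERGiYh7uWnMtQAVeIre7adBN6q7qHeHVERXmHdruni8thAleK3u24YySKq7mHd2RVZoiGVbu5esuVEDec7tuYYzWKvMl3h1RXd4h2Vbu6ibuoQAWt7cmIZEabzch4l1RXiIh2Z7qqmru5YgOc3KmIdVerzKh5qFRomZh3eJmqmrupdAKLu6mIhmerupiJmGVoiYd2Z5m7q8uohRJ5q7qYh2eaqpiIiGVXeHZlVZq7vMuYhjRoq7qYiIeJmpiIiGRGeHZlVZq7vMuYh1Voq7qYiZiHiZiIiHVGiYdkV5rMzLqZiHZpq6qZmZh2eId3eHZWmYdDaJrMu7qZiId5upmaqYiGeIZFeYhmiHUzeKvMuqqZiIiaqZmZl3d2eHMmiZiHVmU1eKvMuqqpmIiZiImZhlVVeFImmZmIZWZWd6vMuZqqmIiIiIiHhkM1d0I2iZmYdmdlVru8upmqmIiIiId3iEAld3VFiZqYiIdkVbqcy5mph3eIiIh3iVAViqlTaaqpiJh1Zrh7y5iZdmeIiIiHiWAFrMuDOLupiIiIiJZZy6iIiIiZmYiHeFAnvMyVNryph2VXm4VJu6mImZmaqYiHZkJZvMumNZqYZCJIvGRazLqZqpmaqYiHZUWKqrumRpiHZEWc3VRqzLqZmZmZmIiHVFeJqaqnV4eId4nO3FV6u6iIiIiIiIiHVGiJmZq5d3iZiZneymaJqYiIiIiIiJiIZniZmJvLiImqh2jduXeJiIiIiIiIiJmIiIiIiJvLmZq6lknMl4iIiIiIiIiIiJmIiZh2Z6zbmaqqlki6h4iIiIiYiIiHiamIiIh1SL3bmZmYh1eZh4iIiHeIiId3iZiIiIhzSc3KmYiIh2aIiHd4iHZ4h3d3eZh3mYdCa83KiIiIiHZ4iHdmeIZXd3d2eIdoqXU1nN25iIiIh3ZnmYdmeqdFd2ZmeZh5qGZovNyYiIiHVXh3modmm7hEVlZmiqiKuXeJvMqIiIiFNomHiYZXvLhSNFZ3irl5upiImrmIiIh1aKqGeGVZzKhBFGiGespoupmYiZh3iIh3ial2d1WLy6dCNYmXfNpYqpiIh3ZniIiImZhmd2ebu5ZVVomXfNp3qpmZmGaJmZmpmYdlZ2eaupdnd3iGe8uImaqZmGeaqqqpiIdlZ3eKqqh3d3iGasuZmZmZmHiaqqqoeIdlZw=="/>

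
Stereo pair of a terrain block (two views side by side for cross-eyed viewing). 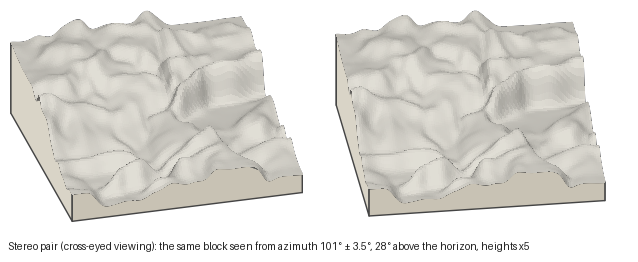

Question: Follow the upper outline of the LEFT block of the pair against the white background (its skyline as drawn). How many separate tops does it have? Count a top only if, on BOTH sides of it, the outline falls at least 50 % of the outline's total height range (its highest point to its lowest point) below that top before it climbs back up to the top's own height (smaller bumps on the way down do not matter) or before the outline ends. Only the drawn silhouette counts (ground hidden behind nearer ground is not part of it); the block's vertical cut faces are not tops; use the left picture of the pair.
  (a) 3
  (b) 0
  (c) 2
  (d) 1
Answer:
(b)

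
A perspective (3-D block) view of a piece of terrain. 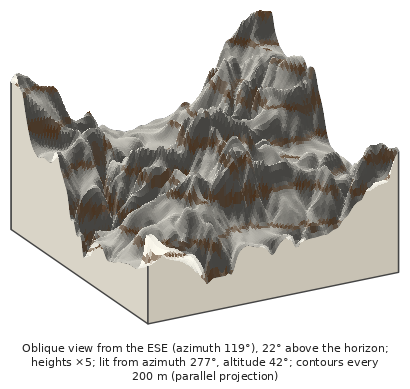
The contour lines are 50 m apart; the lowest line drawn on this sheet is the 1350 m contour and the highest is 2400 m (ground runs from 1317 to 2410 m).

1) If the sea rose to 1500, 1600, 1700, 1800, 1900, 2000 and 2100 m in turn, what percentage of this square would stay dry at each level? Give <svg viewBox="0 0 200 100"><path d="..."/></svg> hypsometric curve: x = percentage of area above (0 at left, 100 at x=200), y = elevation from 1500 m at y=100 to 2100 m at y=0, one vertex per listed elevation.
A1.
<svg viewBox="0 0 200 100"><path d="M194 100l-17-17-30-16-55-17-39-17-23-16-14-17"/></svg>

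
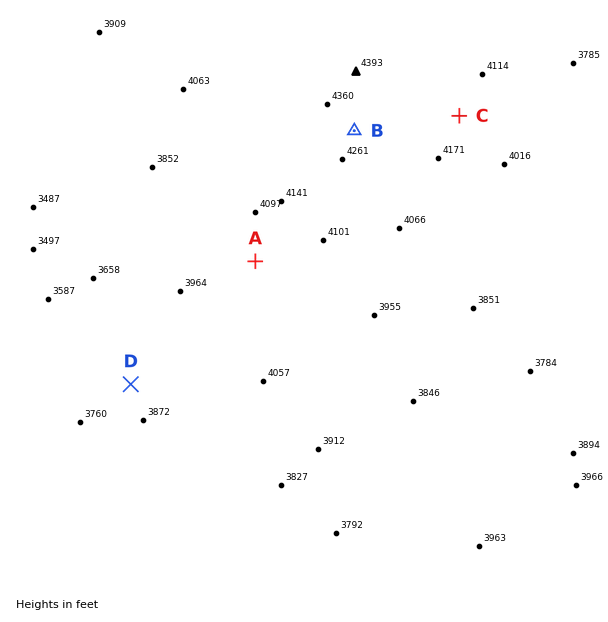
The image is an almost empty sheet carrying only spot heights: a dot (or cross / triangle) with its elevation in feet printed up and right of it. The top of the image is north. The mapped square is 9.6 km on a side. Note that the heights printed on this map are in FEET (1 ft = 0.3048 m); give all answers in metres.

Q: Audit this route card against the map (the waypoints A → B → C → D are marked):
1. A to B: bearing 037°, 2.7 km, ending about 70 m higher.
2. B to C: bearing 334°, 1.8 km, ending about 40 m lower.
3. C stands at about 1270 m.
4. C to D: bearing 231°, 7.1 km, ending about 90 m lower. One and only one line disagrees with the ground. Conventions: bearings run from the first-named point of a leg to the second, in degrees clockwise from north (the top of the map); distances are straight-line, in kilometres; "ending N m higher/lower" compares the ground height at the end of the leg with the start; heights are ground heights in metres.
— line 2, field bearing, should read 82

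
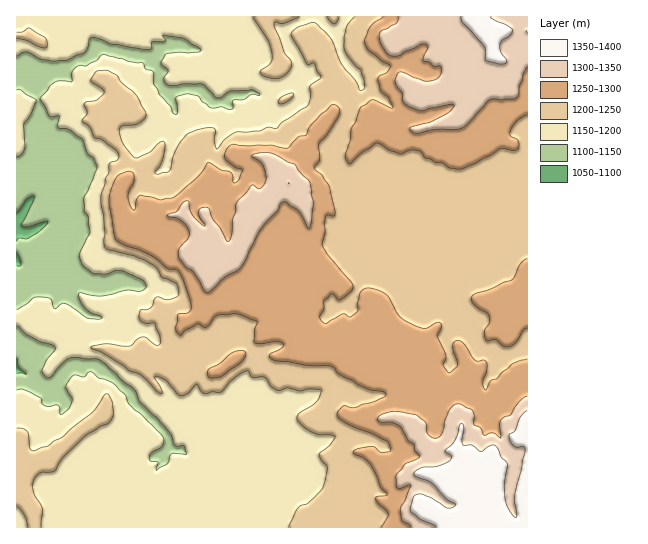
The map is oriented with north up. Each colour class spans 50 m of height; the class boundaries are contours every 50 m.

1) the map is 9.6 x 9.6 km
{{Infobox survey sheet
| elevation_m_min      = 1090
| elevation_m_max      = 1390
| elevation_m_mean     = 1230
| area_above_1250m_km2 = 31.5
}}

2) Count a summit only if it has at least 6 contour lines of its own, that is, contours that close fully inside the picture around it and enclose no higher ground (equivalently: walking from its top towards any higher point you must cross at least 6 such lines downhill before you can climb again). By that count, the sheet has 0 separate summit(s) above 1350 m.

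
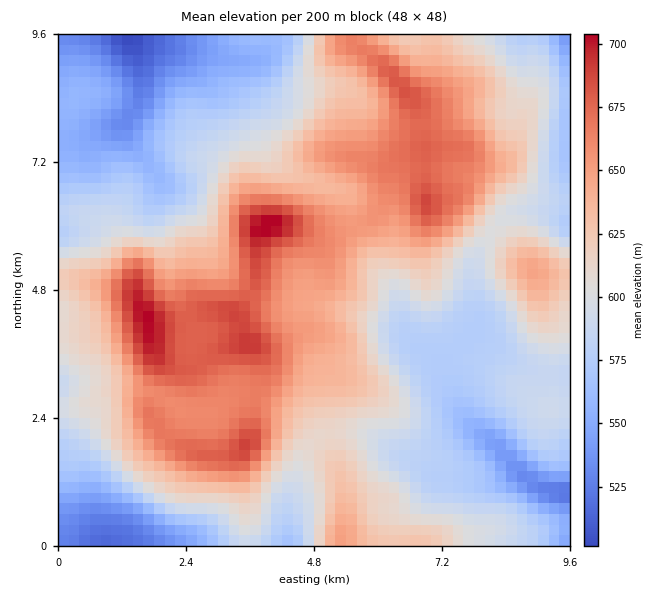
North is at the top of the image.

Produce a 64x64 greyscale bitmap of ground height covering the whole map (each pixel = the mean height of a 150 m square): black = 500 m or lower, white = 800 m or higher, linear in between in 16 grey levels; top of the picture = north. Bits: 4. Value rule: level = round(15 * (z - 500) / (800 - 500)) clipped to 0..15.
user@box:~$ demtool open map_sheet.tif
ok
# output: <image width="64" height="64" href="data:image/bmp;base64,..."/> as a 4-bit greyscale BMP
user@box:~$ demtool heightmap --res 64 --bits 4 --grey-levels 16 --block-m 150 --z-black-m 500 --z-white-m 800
<image width="64" height="64" href="data:image/bmp;base64,Qk12CAAAAAAAAHYAAAAoAAAAQAAAAEAAAAABAAQAAAAAAAAIAAATCwAAEwsAABAAAAAAAAAAAAAAABEREQAiIiIAMzMzAERERABVVVUAZmZmAHd3dwCIiIgAmZmZAKqqqgC7u7sAzMzMAN3d3QDu7u4A////ABERERERERIiIzNERUREM0Vnd3d2ZmZmZmZVVVVEREMyERERERERIiIzM0RVVERERWd4d3ZmZmZmZlVVVVREQzMiERERERIiMzM0RVVVRERFVnd3ZmZmZmZlVVVVVERDMyIhERESIjM0RERVVVVEREVWd3dmZmVVVVVVVVVERDMzIiIiIiIjNERVVVVWZVRERVZ3dmZmVVVVVVRERERDMyIiIiIiMzRFVVVVVmZlVERVVmd2ZmZVVUREREREQzIiITMiIjM0RVVmZmZmZmZVRFVWZ3ZmZlVURERERDMzIhERMzMzM0RVZmZmd3d3ZlVVVVZnZmZlVURERERDMyIhEREzMzNEVWZmd3d3iIh2ZVVVZmZmZVVUREREREMzIhIiIjQzNEVWZnd3iIiIiIdmVVVmZmZVVUREREREQzIiIjMzREREVWZnd4iJmZmZiHZVVWZmZlVUREREREQzMiIjMzNERERWZ3eIiZmZmZmYdmVVZmZlVUREREREQzMiIjNERERERVZneIiZmZmZmpmHZlVmZmVVVEREREQzMiIjNERERERVZneIiIiIiImZmYdmZmZmVVVVREREQzMiIjNEREREVVVmd4iIiIiIiJmZh3ZmZmZVVVVVRERDMyIzNERERFVVVWZ3iIiIiIiImZiHdmZmZlVVVVVUREMzMzNEREREVVVVZniJiIiIiIiIiId2ZmZmZmVVVVREMzMzREREVVRVVVVmeIiIiIiIiIiIh3dmZmZmZmZVVEQzMzREREVVVFVVVmZ4iIiIiIiIiIiId3d2ZmZmZlVUREM0RERERFVURVVWZniIiIiIiIiIiIh3d3d3d2ZmVURERERERERERERFVVZmd4iZmZmYiIiIiId3d3d3ZmVVRERERERERERERFVVVmZ4iZmZmZmIiJmYh3d3d3dmZVREREREREREREREVVVWZ3iZqZmZmZmZmZmId3d3d2ZVRERERERERERERERVVmZniZqpmZmZmZmZmYh3d3d2ZlVERERERERERERVVVZmZneJqqqZmZmZmqmZiHd3d3ZlVERERERERERERVVVVmZmeImqqpmZmZmqqZmIh3d3dmVURERERERERERVVVVWZmZ4maqqmZmZmZqZmIiIh3d2ZVRERERERERERVVVVVZmZniaqqqZmZmZmZmIiIiHd3ZlVERERERERERFVmZlVmZneJqqqpmZmZmZmYiId3d3ZmVUREREREREREVmZmZWZmd4mqqpmZmZmZmZiId3d3dmZVRERVVEREREVWZmZlZmd4maqpmZmZmZmZmIh3d3d3ZmVURVVVREREVWZ3ZmZmZ3iaqpmIiZmZmZmYiHd3d3d2ZVVVVVVUREVVZ3d2ZmZ3eJmqmIiIiIiImZmIh3iHd3ZlVVVmZVREVVZnd3dmZ3d4iZmYeIiIiIiZmYiIiIh3dmVVVmZlVURVZnd3d2ZmZneJmYd3d3d3iJmZiIiIiHd2ZmZmZmVVRVVnd3d3ZmZmZniIh3d3d3eImZmIiIiIh3ZmZmZmZlVVVWd3d3ZlVVVmZ3d2Znd3d4iamZiIiIiHd2Zmd3dmVVVVZnd3ZlRFVVVmZmZmZmZ3iJqpmZiIiIh3d3d3d3ZlVVVmZmZlVERFVVVVVVZmZmeJmqqpmYiIiHd3d3iId3ZVVVZmZVVEREVVVVVVVWZmZ4mqqqqZmIiIiIh3iIiId2VVVVVVRERERFVVRERVVVVniaqqqqmYiIiIiIiImZiHdlVVVVVERERERERERERVVWeJmqqqmYiIh4iIiImZmYh2ZVVVVERERERERERERERVZ3iZmZmIiId3eIiIiZmZmIdmVVVURERERERERDM0REVmeIiIiIh3d3d3iIiJmZmYh3ZVVVVEREREREREMzNERVZ3eId3d3d3d3iIiImZmZiIdmZVVURDMzM0REMzM0RFVmd3d3d3d3d3eIiIiZmZiIh3ZmVVREMzMzM0MzMzREVVZmZmZmZ3d3iIiIiZmZiIiId3ZlVEQzMzMzMzMzRERVVmZmZmZ3d4iIiIiZmZmIiIh3d2VUQzMzMzMzMzNERFVVVmVmZneIiIiIiZmZmZmYiHd3ZVRDMzIjMiIzNERERVVVVVZmd4iIiIiImZmZmZmId3ZlVEMzMiIiIjM0REREVVVVVWZ3eIiIiIiZmZmZmIh2ZmVUQzMyIiIiIzNEREREVVVVVmd3d4iIiImZmZiIh3ZmZlRDMzIiIiIjM0REREREVVVVZnd3d3eIiZmZiIh3ZmZmVEMzMyIiIiIzNERERERERVVWZ3d3d4iJmZmIh3dmZmZUQzMzMiIhIiM0REREREREVVZmd3d3eJmZmYiHdmZmZlVDMzMzIiESIzMzMzNERERVVWZnd3d4mZmZiId2ZmZmVUMzMzMyIREiMzMzMzNEREVVZmZmd4iZmZiIh3dmZVVVQzMzMyIhESIjMzMzMzNERVVmZmd3iZmZiIiHd2ZlVVVDMzMyIhERIiIiMzMzMzRFVWZmd3iZmYiIh3d3ZlVVVUMiIiIhERESIiIjMzMzM0RVZnd3iJmYh3d3d3ZlVVVUQyIiIhERERESIiIiIjMzRFVnd4iJmYh3d3dmZlVURVQzIiIhEQABEREiIiIzMzM0VWeIiIiId3d3dmZlVURERDMiIhEQAAERESIiIzMzMzRFZ4iIiId2Z3dmZlVVRERDMiIRERAAARERIiIzMzMzNEVniIiHd2ZmZmZlVVREREMy"/>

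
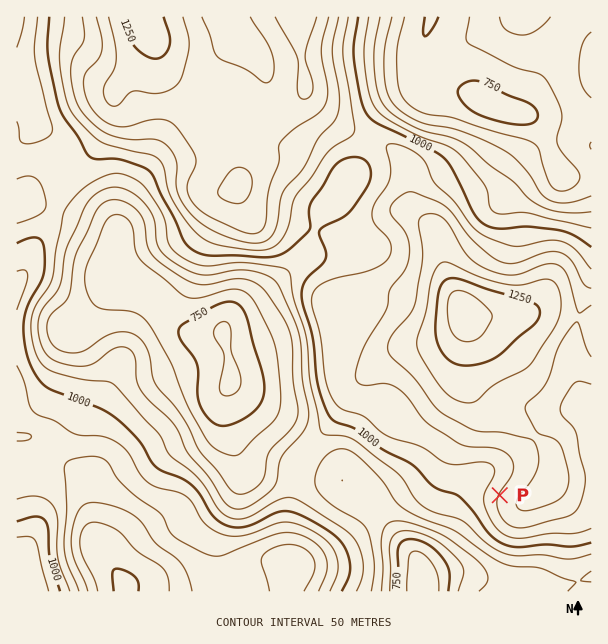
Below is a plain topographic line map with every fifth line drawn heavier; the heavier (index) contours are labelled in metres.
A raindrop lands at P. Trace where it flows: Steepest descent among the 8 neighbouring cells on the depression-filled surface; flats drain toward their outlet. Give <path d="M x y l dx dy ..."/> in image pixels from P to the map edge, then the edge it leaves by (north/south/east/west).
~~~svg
<path d="M500 495l-15-15-11 0-3 3-1 0-15 15 0 26-35 34 0 18 2 2 0 9 1 1 0 3"/>
exit: south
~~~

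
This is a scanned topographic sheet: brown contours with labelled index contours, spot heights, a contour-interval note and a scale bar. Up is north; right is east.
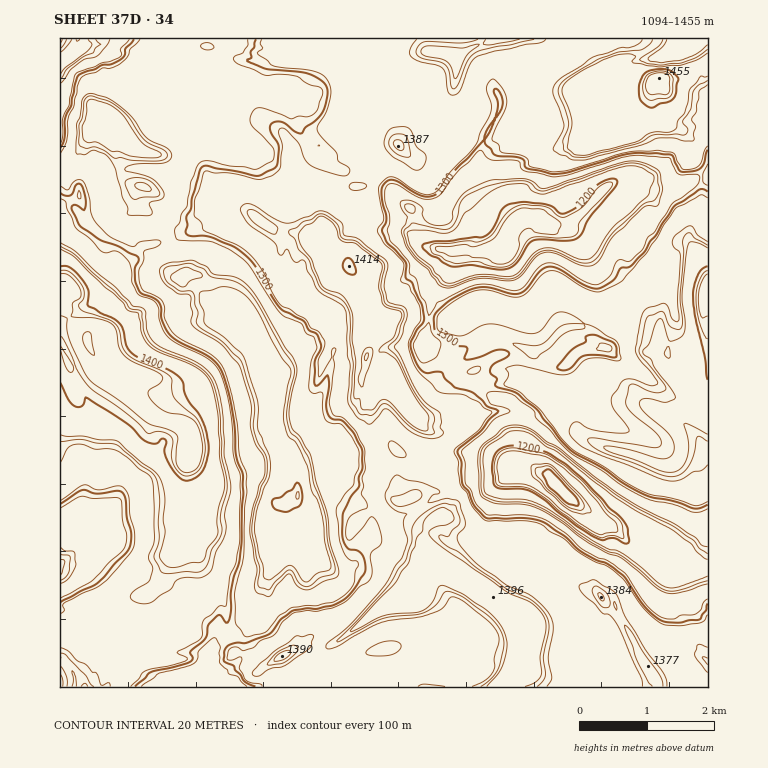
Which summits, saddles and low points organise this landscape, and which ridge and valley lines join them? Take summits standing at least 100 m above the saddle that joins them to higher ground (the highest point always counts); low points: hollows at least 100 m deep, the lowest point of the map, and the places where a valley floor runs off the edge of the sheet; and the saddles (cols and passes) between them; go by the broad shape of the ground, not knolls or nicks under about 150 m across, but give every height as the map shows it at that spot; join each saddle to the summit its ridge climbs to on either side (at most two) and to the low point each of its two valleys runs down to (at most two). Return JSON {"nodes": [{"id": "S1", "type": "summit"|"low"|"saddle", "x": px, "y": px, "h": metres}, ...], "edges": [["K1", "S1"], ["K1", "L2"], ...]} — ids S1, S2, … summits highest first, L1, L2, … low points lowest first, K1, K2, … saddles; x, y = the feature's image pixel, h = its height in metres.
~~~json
{"nodes": [
{"id": "S1", "type": "summit", "x": 659, "y": 80, "h": 1455},
{"id": "S2", "type": "summit", "x": 67, "y": 288, "h": 1454},
{"id": "S3", "type": "summit", "x": 706, "y": 289, "h": 1453},
{"id": "S4", "type": "summit", "x": 76, "y": 53, "h": 1394},
{"id": "L1", "type": "low", "x": 562, "y": 490, "h": 1094},
{"id": "L2", "type": "low", "x": 513, "y": 234, "h": 1155},
{"id": "L3", "type": "low", "x": 299, "y": 496, "h": 1177},
{"id": "L4", "type": "low", "x": 60, "y": 567, "h": 1216},
{"id": "K1", "type": "saddle", "x": 116, "y": 643, "h": 1334},
{"id": "K2", "type": "saddle", "x": 373, "y": 186, "h": 1330},
{"id": "K3", "type": "saddle", "x": 234, "y": 638, "h": 1286},
{"id": "K4", "type": "saddle", "x": 429, "y": 318, "h": 1281},
{"id": "K5", "type": "saddle", "x": 701, "y": 176, "h": 1281},
{"id": "K6", "type": "saddle", "x": 60, "y": 171, "h": 1275}],
"edges": [["K1", "S2"], ["K1", "L3"], ["K1", "L4"], ["K2", "S1"], ["K2", "L2"], ["K2", "L3"], ["K3", "S2"], ["K3", "S1"], ["K3", "L3"], ["K4", "S3"], ["K4", "S1"], ["K4", "L1"], ["K4", "L2"], ["K5", "S3"], ["K5", "S1"], ["K5", "L2"], ["K6", "S2"], ["K6", "S4"], ["K6", "L3"]]}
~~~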